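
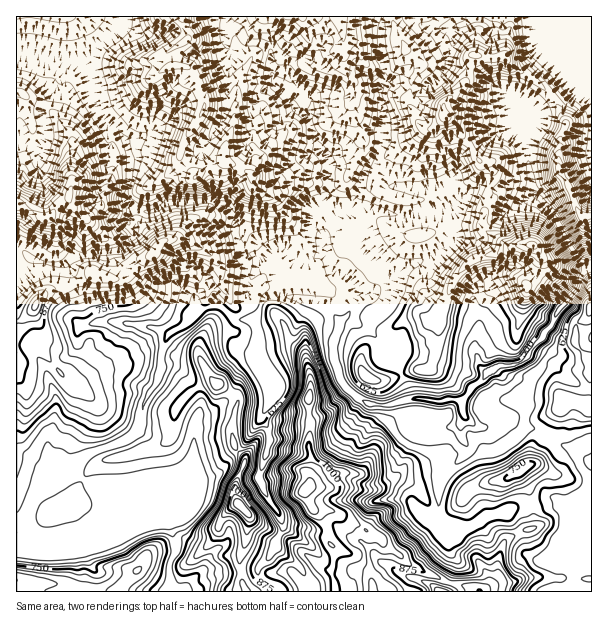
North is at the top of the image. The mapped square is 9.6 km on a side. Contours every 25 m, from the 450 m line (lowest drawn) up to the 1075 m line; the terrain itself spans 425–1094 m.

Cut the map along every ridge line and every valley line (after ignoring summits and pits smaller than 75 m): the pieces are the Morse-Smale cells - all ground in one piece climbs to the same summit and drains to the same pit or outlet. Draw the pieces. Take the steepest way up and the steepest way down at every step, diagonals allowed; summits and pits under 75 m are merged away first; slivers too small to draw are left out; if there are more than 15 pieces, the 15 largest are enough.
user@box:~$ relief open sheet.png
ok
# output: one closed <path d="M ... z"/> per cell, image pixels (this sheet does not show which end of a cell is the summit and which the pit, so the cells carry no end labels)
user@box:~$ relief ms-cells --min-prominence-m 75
<path d="M282 295l-15 1-5 6-8 17-18 0-20-15-19 6-12 15-12 6-9 11-2 9 0 18-5 14-13 21-4 18-4 10-17 12-21 6-12 6-15 13-23 13-16 16-2 6-6 21 1 14 14 11 18 0 14-3 9 1 15-2 22-20 17-18 69-30 15-4 26-30 17-26 7 10 2 15-11 36 11 22 10 14 3 13-7 14-2 7-16 23 5 8 15 6 4 6 310-1 0-73-8-1-30-19-29 10-12 0-6 4-22 5-9 7-11 5-18 1-6-2-8-9 6-10 1-29 6-9 22-21 0-4-6-8-2-6 4-13-2-17-3-2-24 2-10-4-14 0-17-42-26-28-21-10-8 4-5-8-10-8z"/><path d="M210 199l-13 3-27 0-15 9-14 0-7-3-7 11 6 9 0 6-5 9-6 7-48 6-9 8-6 1-20-3-10-4-8-8-5 1 1 281 7-4 8-30 16-16 23-13 15-13 12-6 21-6 17-12 4-10 4-18 13-21 5-14 0-18 2-9 4-6 5-5 12-6 12-15 21-6 18 15 18 0 8-17 5-6 15-1 42 11 17 16 13-16 4-9-3-12-11-11-12-5-8-17-16 10-12-4-12-10-6 0-15 11-9-5-12-1-4-7-6-30-7-8z"/><path d="M225 16l-208 0-1 35 53 9 21 17 1 13 11 24 13 11 11 15 4 15 0 21-4 22 9 12 20 1 15-9 27 0 13-3 15 9 7 8 6 30 4 7 12 1 9 5 9-7 12-4 12 10 12 4 17-11-3-14-10-13 0-11 4-7 9-8 3-7 0-29-15-24-5-19-12-9-7-14-12-12-6-12 0-21-10-8-13-1-11-14-7 0z"/><path d="M515 187l-11 0-6 3-22-3-20 15-7 3-3 5 8 23-2 9-15 12-35 14-30 24-12 2-14 23 10 7 12 4 26 28 17 42 14 0 10 4 26 0 8-9 1-4 10-7 9-10 11-6 13 0 11-5 28-35 7-17 19-22 2-8 8-12-12-12-23-42-22-21z"/><path d="M26 52l-10 1 0 196 5 1 14 10 21 5 9-1 9-8 48-6 6-7 5-9 0-6-6-7 6-14-7-9 4-22 0-21-4-15-11-15-13-11-11-24-1-13-10-10-11-7z"/><path d="M392 16l-10 1-2 18 0 19 5 9 0 12-5 12 0 14 4 12-2 30-16 27-12 31-16 11 6 0 24-6 6-12 10-7 45 1 18-2 9 11 0 5 20-15 9 0 6 3 24-3 18 6-5-31 0-31 7-20 17-12-2-4-19-17-16-10-11-12-18 2-12-3-10 29-20 21 1 11-10 11-9 1-10-8-8-19 4-23 8-9 1-6-10-11-5-2-12-24z"/><path d="M381 16l-155 1 4 11 7 0 11 14 13 1 10 8 0 21 6 12 12 12 7 14 12 9 5 19 15 24 0 29-3 7-9 8-4 7 0 11 9 12 3 0 8-18 22-17 12-31 16-27 2-30-4-12 0-14 5-12 0-12-5-9z"/><path d="M261 418l-17 26-26 30-15 4-69 30-19 19 14-1 21-6 19 1 7 25-7 20 2 26 111-1-4-5-15-6-5-8 16-23 2-7 7-14-3-13-10-14-11-22 11-36-2-15z"/><path d="M591 266l-7 4-7 20-18 19-7 17-20 22-3 8-11 8-21 3-27 22-8 12 0 4 2 11 9 8 6 3 7 0 11-6 13 0 11 6 13 1 21 16 14 2 19 14 4-1z"/><path d="M465 416l-5 16 2 6 6 8 0 4-22 21-7 14 0 24-6 10 8 9 6 2 18-1 11-5 9-7 22-5 6-4 12 0 27-10 32 19 8-1-1-56-3 0-19-14-14-2-21-16-13-1-11-6-13 0-11 6-7 0z"/><path d="M542 16l-66 0-21 12-26 0-9-7-1-5-26 0 1 10 12 24 5 2 10 11-1 6-8 9-4 20 8 22 10 8 9-1 7-7 3-4-1-11 20-21 10-29 12 3 18-2 11 12 22 14 15 16 3-1 17-16 5-7 0-11 4-5 5-2-28-12-14-15z"/><path d="M447 186l-18 2-45-1-10 7-6 12-30 6-6 6-10 19 2 11 8 21 12 5 11 11 4 10 13-3 30-24 35-14 17-15-8-32 10-6 0-4z"/><path d="M168 520l-18 0-21 6-15 2-19 18-38 4-18 0-6-3-8-8-2-10-7 4 0 58 154 1-1-26 7-20z"/><path d="M552 98l-17 13-6 14-1 37 2 9 0 12 5 12 18 18 23 42 11 11 4 0 1-50-8 1-7-7-9-27-9-13-1-12 7-38z"/><path d="M578 73l-6 8-19 18 12 21 0 8-5 9-2 28 10 18 9 27 7 7 3 0 5-2 0-129-10-6z"/>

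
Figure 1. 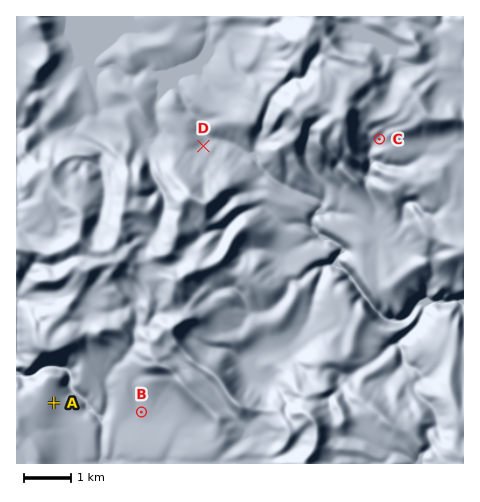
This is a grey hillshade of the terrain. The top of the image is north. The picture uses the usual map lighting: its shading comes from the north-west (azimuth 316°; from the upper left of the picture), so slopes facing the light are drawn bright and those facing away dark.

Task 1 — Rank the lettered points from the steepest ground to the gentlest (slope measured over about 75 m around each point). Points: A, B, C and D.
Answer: C A D B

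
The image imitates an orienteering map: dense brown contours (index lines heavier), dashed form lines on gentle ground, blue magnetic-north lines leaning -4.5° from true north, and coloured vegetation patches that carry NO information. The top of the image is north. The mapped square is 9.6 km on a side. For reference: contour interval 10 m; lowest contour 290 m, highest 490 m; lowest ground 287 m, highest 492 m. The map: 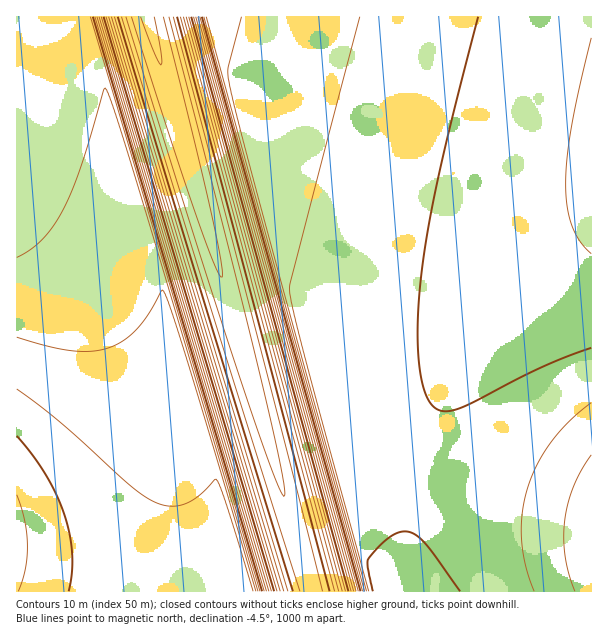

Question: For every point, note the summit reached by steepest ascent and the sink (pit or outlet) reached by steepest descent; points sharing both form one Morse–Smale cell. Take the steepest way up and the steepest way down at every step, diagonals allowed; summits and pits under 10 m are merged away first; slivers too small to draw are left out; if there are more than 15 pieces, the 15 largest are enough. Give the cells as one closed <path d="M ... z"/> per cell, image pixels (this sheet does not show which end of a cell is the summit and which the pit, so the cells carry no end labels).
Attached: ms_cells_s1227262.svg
<path d="M591 16l-443 1 164 575 94-1 0-63 8-46 16-54 21-45 25-41 35-42 34-32 47-35z"/><path d="M147 16l-131 1 0 574 295 1z"/><path d="M591 234l-37 26-43 40-35 42-25 41-21 45-16 54-6 33-4 36 3 41 185-1z"/>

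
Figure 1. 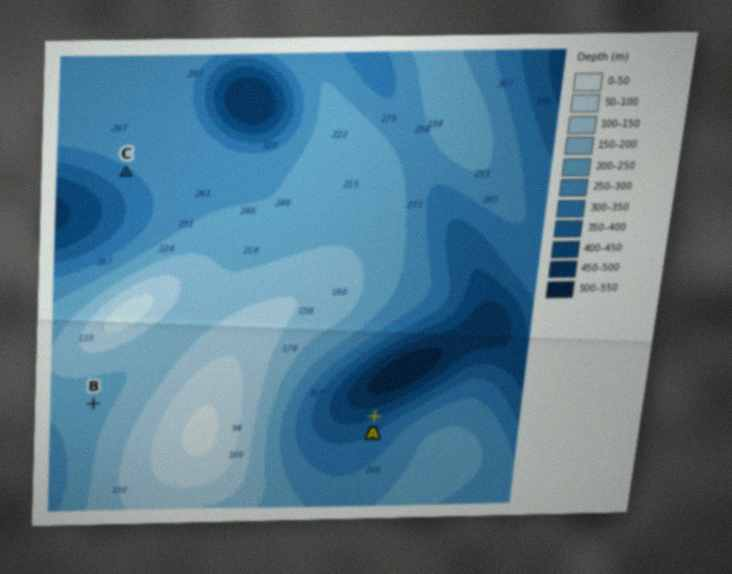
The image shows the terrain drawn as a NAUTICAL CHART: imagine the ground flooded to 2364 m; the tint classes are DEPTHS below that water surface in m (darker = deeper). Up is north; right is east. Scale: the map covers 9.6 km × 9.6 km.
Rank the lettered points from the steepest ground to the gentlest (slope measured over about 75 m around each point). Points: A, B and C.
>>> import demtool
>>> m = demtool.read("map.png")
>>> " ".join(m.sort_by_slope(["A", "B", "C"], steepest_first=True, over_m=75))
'A C B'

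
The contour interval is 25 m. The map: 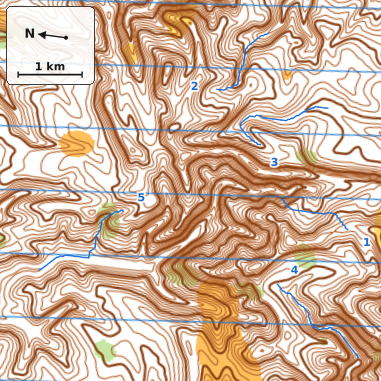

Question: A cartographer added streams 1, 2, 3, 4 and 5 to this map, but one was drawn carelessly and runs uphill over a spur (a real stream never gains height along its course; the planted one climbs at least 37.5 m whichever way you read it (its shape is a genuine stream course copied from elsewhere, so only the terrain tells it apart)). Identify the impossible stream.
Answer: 1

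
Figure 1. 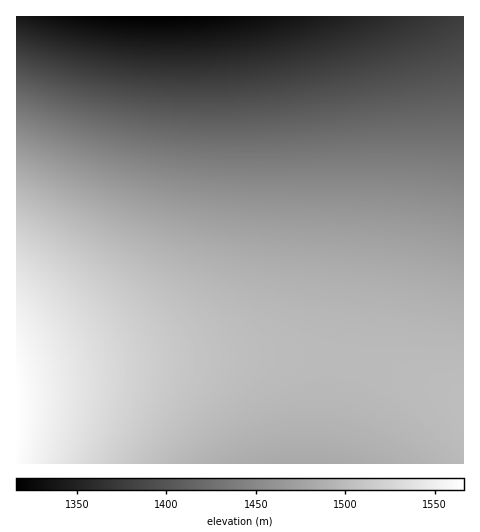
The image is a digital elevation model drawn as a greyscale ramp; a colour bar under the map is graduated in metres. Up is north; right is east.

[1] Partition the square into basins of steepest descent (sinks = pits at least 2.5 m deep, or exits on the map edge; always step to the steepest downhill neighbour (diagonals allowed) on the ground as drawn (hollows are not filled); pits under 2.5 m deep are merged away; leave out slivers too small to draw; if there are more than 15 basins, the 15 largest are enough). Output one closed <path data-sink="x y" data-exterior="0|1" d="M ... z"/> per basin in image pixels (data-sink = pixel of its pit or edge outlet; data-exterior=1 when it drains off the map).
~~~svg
<path data-sink="152 17" data-exterior="1" d="M463 16l-446 0-1 365 54-10 85-11 72-4 58 0 54 4 37 7 47 14 40 18z"/><path data-sink="299 463" data-exterior="1" d="M285 356l-58 0-72 4-85 11-52 9-2 2 0 81 448 0-1-64-40-18-47-14-37-7z"/>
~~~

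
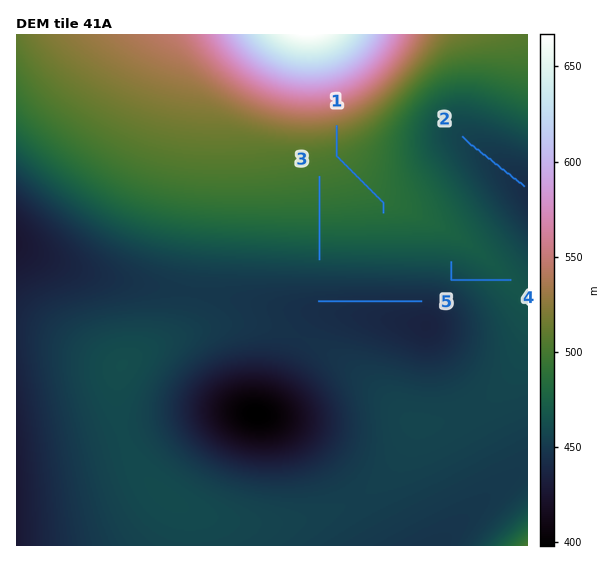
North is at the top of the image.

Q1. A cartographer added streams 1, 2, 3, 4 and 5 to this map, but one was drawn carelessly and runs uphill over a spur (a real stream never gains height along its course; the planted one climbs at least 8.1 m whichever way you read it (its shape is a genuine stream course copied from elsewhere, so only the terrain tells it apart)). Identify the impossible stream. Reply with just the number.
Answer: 4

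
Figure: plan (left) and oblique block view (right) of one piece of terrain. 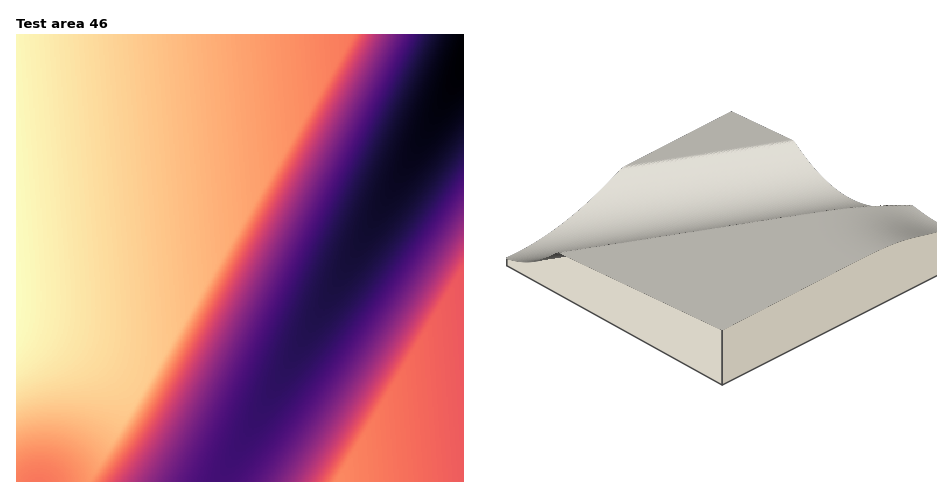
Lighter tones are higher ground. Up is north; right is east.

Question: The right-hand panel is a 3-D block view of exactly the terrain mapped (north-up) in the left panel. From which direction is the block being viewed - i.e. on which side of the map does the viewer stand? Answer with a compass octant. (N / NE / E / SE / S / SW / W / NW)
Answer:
NW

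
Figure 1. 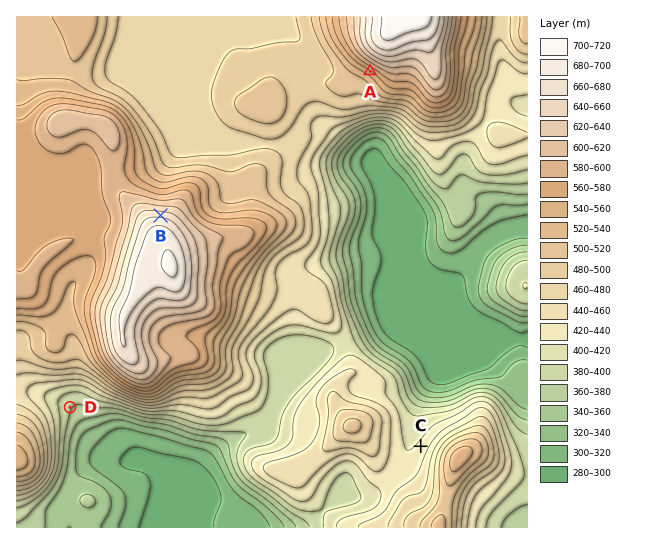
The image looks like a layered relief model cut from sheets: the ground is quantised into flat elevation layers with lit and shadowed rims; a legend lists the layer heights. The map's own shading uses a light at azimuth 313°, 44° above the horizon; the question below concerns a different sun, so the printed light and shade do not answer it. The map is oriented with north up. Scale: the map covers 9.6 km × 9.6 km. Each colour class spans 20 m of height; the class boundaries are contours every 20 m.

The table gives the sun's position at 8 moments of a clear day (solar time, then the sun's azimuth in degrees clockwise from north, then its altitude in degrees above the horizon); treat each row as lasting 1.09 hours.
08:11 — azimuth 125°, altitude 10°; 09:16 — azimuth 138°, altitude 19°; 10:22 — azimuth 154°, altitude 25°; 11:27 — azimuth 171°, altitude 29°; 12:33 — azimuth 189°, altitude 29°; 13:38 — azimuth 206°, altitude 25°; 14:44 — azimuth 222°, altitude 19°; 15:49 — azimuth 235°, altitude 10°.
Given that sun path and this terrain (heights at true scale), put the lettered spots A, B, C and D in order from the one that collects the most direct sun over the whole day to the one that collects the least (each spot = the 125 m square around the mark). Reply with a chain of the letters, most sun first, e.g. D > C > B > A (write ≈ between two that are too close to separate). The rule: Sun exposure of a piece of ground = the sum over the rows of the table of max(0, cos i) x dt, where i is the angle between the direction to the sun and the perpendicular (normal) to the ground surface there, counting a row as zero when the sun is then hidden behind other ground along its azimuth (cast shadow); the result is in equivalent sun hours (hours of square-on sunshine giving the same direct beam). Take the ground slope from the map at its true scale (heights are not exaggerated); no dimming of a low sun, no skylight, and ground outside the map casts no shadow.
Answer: A > D > C > B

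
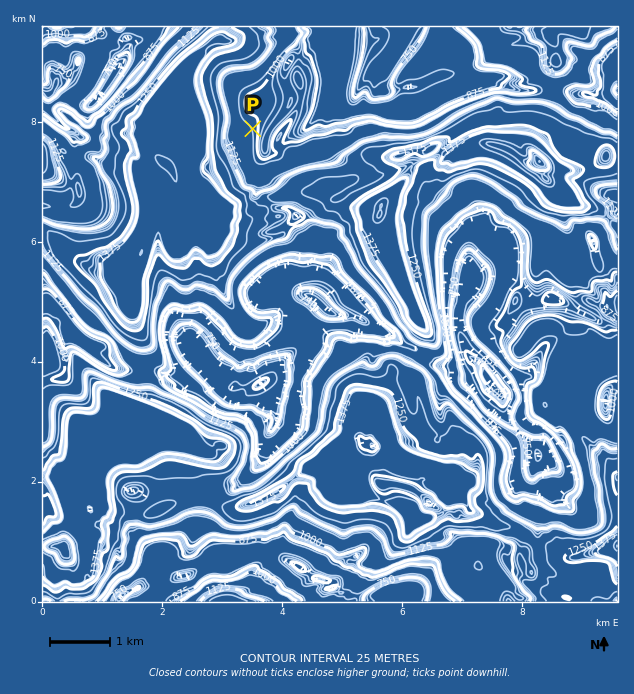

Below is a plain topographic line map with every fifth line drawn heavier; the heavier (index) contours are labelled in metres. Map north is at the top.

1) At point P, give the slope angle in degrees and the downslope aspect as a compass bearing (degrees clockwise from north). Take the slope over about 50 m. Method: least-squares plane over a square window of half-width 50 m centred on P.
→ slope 10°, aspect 73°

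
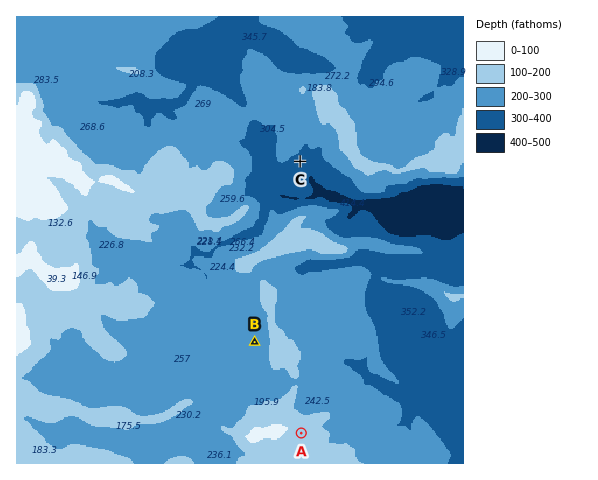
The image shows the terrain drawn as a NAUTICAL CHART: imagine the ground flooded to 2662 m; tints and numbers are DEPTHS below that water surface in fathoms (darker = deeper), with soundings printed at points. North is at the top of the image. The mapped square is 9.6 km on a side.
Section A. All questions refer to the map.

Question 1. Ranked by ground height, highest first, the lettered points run A B C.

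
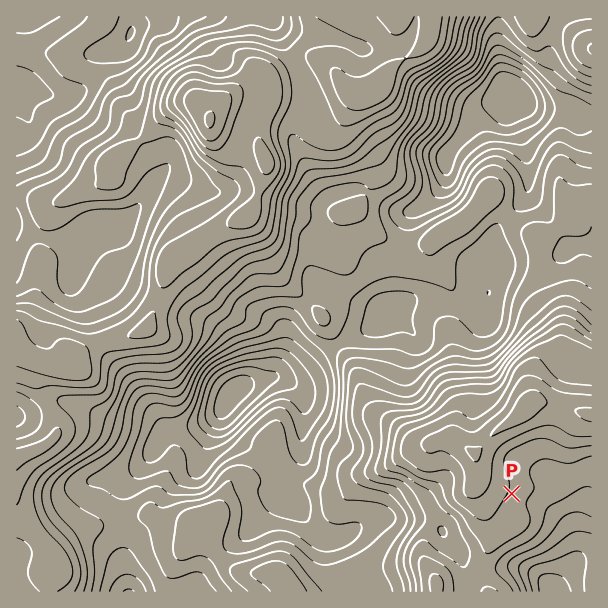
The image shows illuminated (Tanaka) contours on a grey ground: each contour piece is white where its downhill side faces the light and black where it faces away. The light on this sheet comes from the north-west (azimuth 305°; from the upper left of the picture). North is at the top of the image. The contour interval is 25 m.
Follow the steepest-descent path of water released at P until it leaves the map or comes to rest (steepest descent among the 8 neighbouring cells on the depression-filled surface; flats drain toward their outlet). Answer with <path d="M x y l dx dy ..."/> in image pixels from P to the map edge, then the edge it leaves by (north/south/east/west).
<path d="M512 494l6 6 9 0 15 7 31 32 0 24-19 19 0 9"/>
exit: south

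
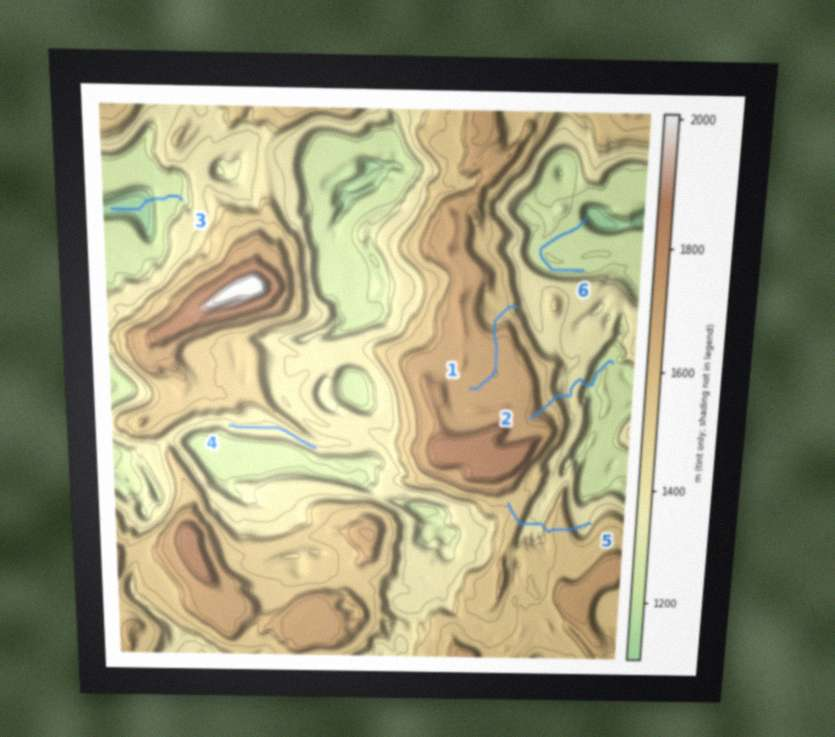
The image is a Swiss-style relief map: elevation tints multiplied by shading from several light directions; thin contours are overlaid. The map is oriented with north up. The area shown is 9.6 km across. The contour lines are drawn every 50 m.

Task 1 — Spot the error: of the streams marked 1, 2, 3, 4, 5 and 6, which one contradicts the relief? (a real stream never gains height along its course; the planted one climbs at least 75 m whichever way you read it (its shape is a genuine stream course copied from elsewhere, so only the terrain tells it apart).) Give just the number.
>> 5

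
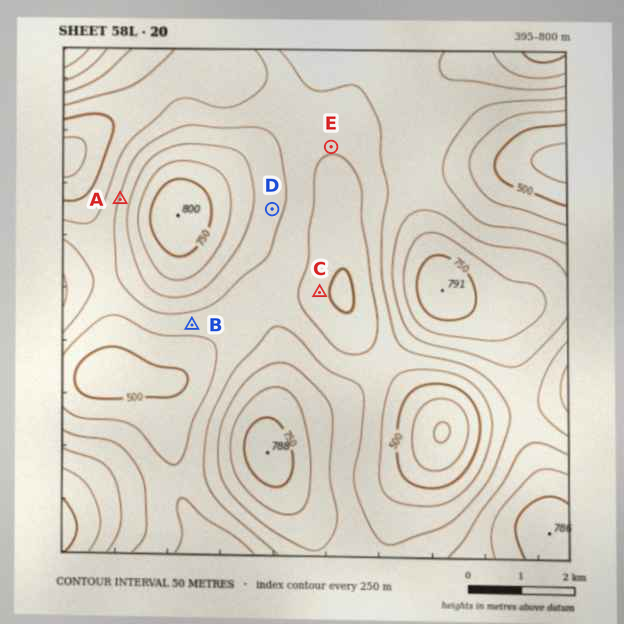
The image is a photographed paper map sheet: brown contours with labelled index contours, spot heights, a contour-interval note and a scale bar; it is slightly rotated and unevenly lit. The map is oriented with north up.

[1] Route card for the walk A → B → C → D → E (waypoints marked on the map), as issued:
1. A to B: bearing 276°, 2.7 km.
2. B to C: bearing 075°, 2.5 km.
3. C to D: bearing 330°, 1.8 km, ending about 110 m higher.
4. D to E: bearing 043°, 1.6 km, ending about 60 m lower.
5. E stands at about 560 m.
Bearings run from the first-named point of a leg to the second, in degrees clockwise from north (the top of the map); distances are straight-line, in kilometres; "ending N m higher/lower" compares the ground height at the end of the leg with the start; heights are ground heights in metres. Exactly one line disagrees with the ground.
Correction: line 1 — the bearing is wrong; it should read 150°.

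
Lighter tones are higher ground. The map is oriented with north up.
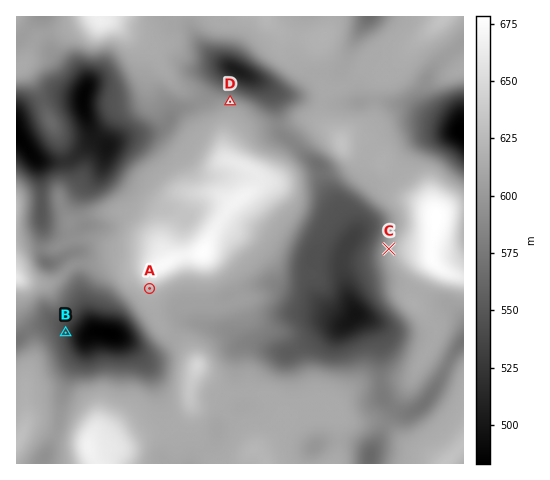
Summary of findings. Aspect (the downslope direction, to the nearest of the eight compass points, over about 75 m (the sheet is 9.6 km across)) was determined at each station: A S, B E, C W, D N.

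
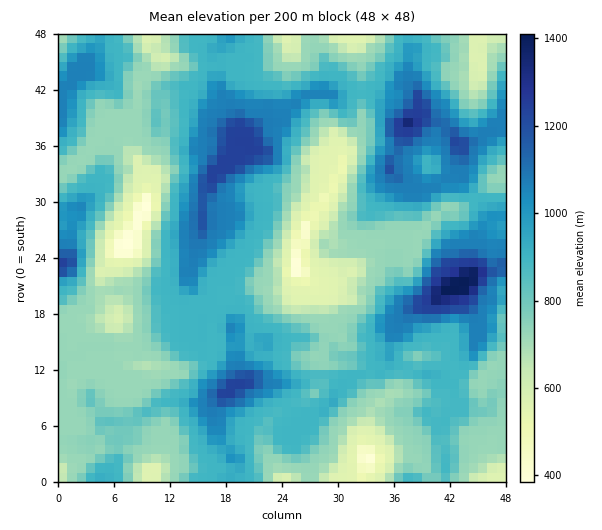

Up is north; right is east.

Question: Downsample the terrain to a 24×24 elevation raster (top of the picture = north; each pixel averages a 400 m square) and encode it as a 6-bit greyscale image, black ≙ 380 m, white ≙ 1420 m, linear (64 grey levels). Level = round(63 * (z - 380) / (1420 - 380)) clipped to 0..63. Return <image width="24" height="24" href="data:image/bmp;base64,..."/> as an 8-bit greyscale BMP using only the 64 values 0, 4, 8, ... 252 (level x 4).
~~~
<image width="24" height="24" href="data:image/bmp;base64,Qk12BgAAAAAAADYEAAAoAAAAGAAAABgAAAABAAgAAAAAAEACAAATCwAAEwsAAAABAAAAAAAAAAAAAAEBAQACAgIAAwMDAAQEBAAFBQUABgYGAAcHBwAICAgACQkJAAoKCgALCwsADAwMAA0NDQAODg4ADw8PABAQEAAREREAEhISABMTEwAUFBQAFRUVABYWFgAXFxcAGBgYABkZGQAaGhoAGxsbABwcHAAdHR0AHh4eAB8fHwAgICAAISEhACIiIgAjIyMAJCQkACUlJQAmJiYAJycnACgoKAApKSkAKioqACsrKwAsLCwALS0tAC4uLgAvLy8AMDAwADExMQAyMjIAMzMzADQ0NAA1NTUANjY2ADc3NwA4ODgAOTk5ADo6OgA7OzsAPDw8AD09PQA+Pj4APz8/AEBAQABBQUEAQkJCAENDQwBEREQARUVFAEZGRgBHR0cASEhIAElJSQBKSkoAS0tLAExMTABNTU0ATk5OAE9PTwBQUFAAUVFRAFJSUgBTU1MAVFRUAFVVVQBWVlYAV1dXAFhYWABZWVkAWlpaAFtbWwBcXFwAXV1dAF5eXgBfX18AYGBgAGFhYQBiYmIAY2NjAGRkZABlZWUAZmZmAGdnZwBoaGgAaWlpAGpqagBra2sAbGxsAG1tbQBubm4Ab29vAHBwcABxcXEAcnJyAHNzcwB0dHQAdXV1AHZ2dgB3d3cAeHh4AHl5eQB6enoAe3t7AHx8fAB9fX0Afn5+AH9/fwCAgIAAgYGBAIKCggCDg4MAhISEAIWFhQCGhoYAh4eHAIiIiACJiYkAioqKAIuLiwCMjIwAjY2NAI6OjgCPj48AkJCQAJGRkQCSkpIAk5OTAJSUlACVlZUAlpaWAJeXlwCYmJgAmZmZAJqamgCbm5sAnJycAJ2dnQCenp4An5+fAKCgoAChoaEAoqKiAKOjowCkpKQApaWlAKampgCnp6cAqKioAKmpqQCqqqoAq6urAKysrACtra0Arq6uAK+vrwCwsLAAsbGxALKysgCzs7MAtLS0ALW1tQC2trYAt7e3ALi4uAC5ubkAurq6ALu7uwC8vLwAvb29AL6+vgC/v78AwMDAAMHBwQDCwsIAw8PDAMTExADFxcUAxsbGAMfHxwDIyMgAycnJAMrKygDLy8sAzMzMAM3NzQDOzs4Az8/PANDQ0ADR0dEA0tLSANPT0wDU1NQA1dXVANbW1gDX19cA2NjYANnZ2QDa2toA29vbANzc3ADd3d0A3t7eAN/f3wDg4OAA4eHhAOLi4gDj4+MA5OTkAOXl5QDm5uYA5+fnAOjo6ADp6ekA6urqAOvr6wDs7OwA7e3tAO7u7gDv7+8A8PDwAPHx8QDy8vIA8/PzAPT09AD19fUA9vb2APf39wD4+PgA+fn5APr6+gD7+/sA/Pz8AP39/QD+/v4A////AEhogGw4OFh4gIR4TERUPCwcNGRgcFxAMFRYZGhUUFh4hJBwXHBgVDAMKExYdGRUUFRYYGRcVFyAnIR0eHx8XDwoPFRceGBUVFRYaGhsZHCUpIx8eHx8cFREUFx0fHhgWFRkWFRYdICcvLygjHxwgHBUUFRkeHxcXFRUVFRUVGCEqMTApIx4eHx4cGh4fHxYWFRUVFBMUGR4hKSUhHBYXGR4hHhseIB8WFRUVFBUbHyAfJiEhHhsWFh4kJB8fISkeFRQQDxYeHyAgJyAeGhYVFh0oKiglJSogGBUSEBYeHyAfIBwUDg4OERYjLDQ3NC0lIRcSFBYfIyQfHxcTCgoLDRQbISw6PjYnMBsMCxEdJSggHxsTBQgLDRIWFh8yNjcuLB4KAQgbJSonIR8VBwoTFBUVFRcoKyspJyAPBQYZJi4qJyAbDAYQFRYVFRUdIygmJyUZCwERJC4qKSEeEQkLFR4fHh0XGCElHiIfEQcOIi0tJyAeFQwJESAmKSklIx8bFRsfFAsOHCs0LiYiGQ4KDSAtKyYnKiIWGRUXExAUHikwNDMtHQ4KChkqKyUnLygfIhgVFRUYHikuNDMqIhcNDxcnMy0rMCooJxsVFRUaHSYrLy0qJxwXHBgoNDQsJSEoKB4aGRUaHiIpKSYmJyYmIR4lKzEnGhQiKScjGxUYHR8lIB8eHCEjHx0iKigcFA0cJCokHhUPFB0gHx8WEhYcFxYeJSIbFAwVGSIiHQ8QGR8iIh8UDBUSDA4XISEbFQwQA=="/>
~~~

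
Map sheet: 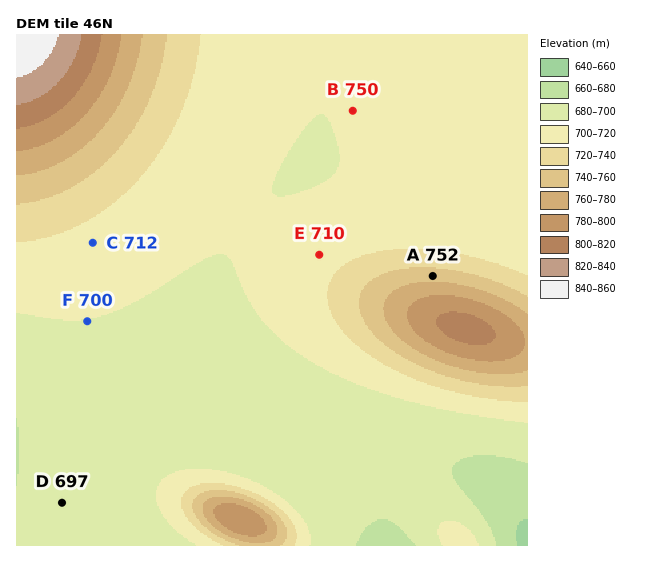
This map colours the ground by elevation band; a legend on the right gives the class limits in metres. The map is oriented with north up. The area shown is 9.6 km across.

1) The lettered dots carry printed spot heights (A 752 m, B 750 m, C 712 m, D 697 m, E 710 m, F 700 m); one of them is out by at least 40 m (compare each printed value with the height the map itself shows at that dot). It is B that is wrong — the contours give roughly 700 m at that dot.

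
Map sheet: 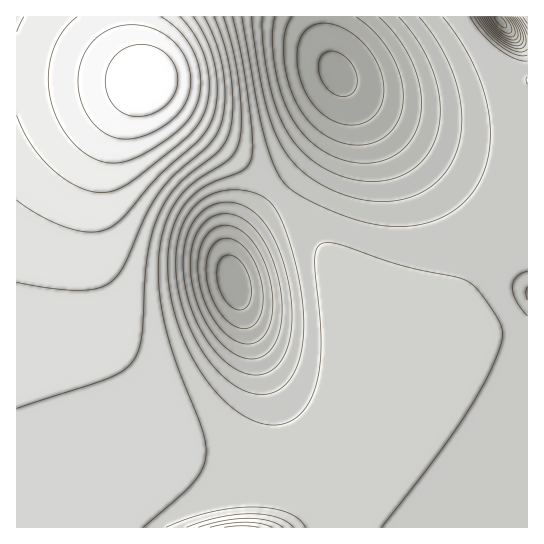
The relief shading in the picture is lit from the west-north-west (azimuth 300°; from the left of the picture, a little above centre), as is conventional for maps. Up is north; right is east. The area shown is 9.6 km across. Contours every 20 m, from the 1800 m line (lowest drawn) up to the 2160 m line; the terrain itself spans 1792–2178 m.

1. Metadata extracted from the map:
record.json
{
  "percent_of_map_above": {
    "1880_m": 97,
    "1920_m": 90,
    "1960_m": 82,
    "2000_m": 57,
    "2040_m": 24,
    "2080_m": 14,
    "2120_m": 7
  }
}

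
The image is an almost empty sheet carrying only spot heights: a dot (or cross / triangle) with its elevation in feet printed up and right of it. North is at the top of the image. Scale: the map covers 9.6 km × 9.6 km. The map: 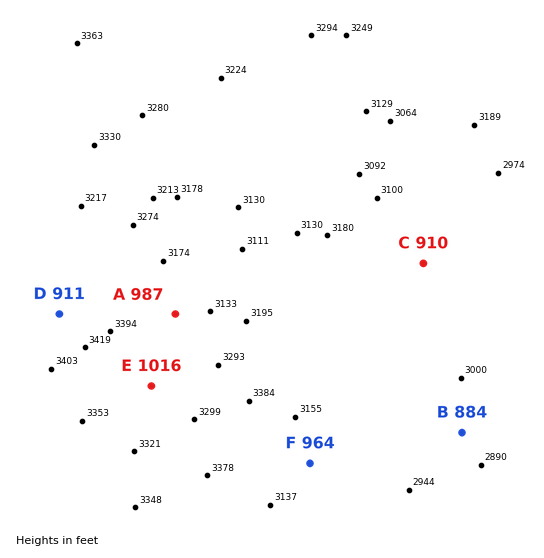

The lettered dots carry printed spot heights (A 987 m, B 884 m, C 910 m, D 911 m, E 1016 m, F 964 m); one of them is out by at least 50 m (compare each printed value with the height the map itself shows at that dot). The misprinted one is D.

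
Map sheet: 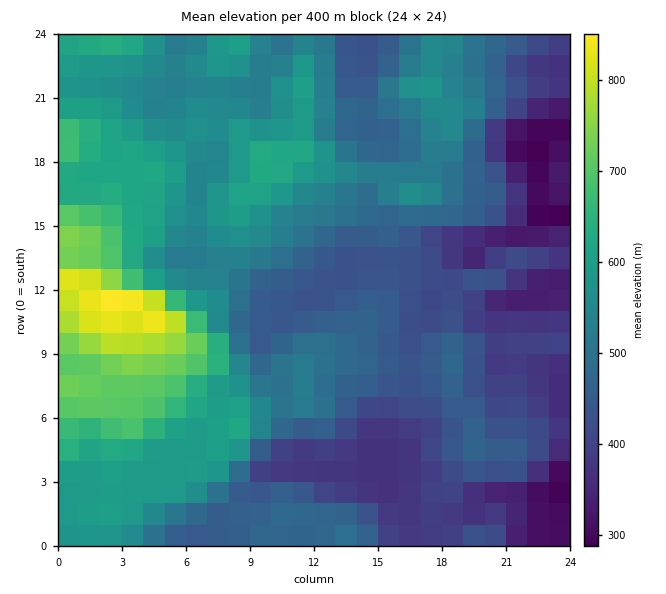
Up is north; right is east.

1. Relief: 280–870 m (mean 510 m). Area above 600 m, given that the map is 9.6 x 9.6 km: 19.5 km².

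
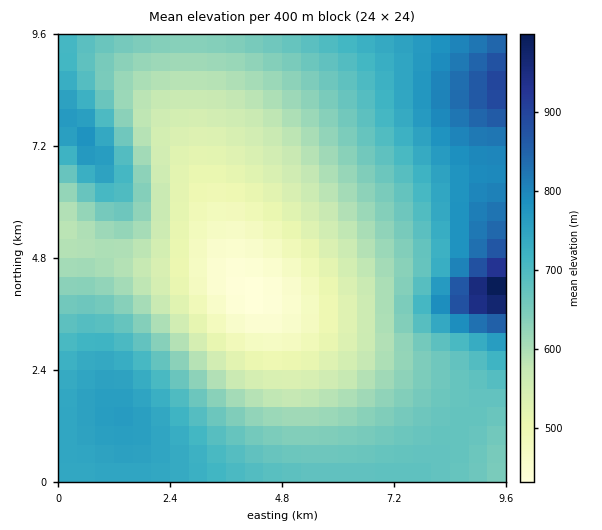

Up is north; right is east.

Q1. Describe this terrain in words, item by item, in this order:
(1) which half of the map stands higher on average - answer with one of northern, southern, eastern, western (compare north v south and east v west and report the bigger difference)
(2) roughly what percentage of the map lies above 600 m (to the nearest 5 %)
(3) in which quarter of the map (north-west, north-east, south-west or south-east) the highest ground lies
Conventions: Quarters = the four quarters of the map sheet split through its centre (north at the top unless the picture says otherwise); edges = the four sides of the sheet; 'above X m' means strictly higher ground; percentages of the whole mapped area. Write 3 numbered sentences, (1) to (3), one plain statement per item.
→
(1) On average the eastern half of the map is the higher ground.
(2) About 65 % of the map lies above 600 m.
(3) Look to the south-east quarter for the highest ground.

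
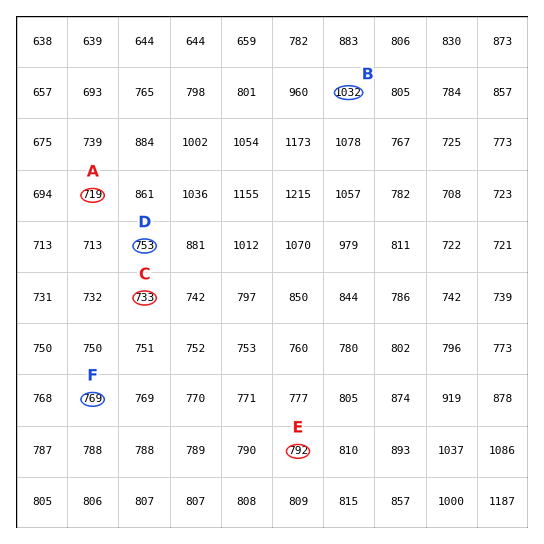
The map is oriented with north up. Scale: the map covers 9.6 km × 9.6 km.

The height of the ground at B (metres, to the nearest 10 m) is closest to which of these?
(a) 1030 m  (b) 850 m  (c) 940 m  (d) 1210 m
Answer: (a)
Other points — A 720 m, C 730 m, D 750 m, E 790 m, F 770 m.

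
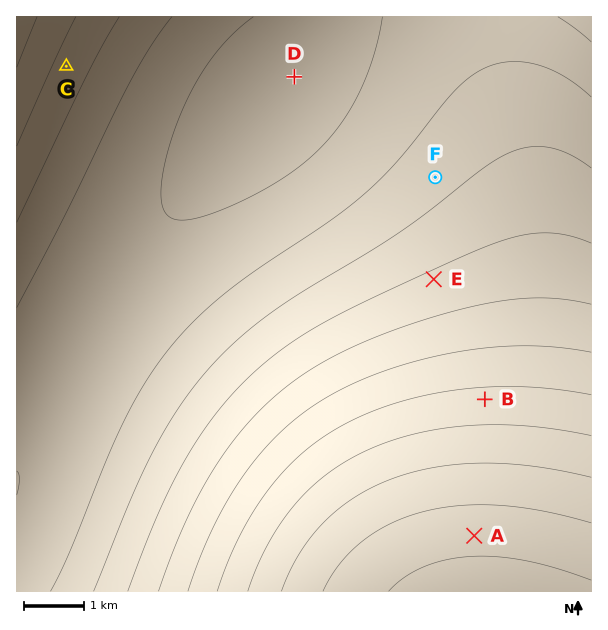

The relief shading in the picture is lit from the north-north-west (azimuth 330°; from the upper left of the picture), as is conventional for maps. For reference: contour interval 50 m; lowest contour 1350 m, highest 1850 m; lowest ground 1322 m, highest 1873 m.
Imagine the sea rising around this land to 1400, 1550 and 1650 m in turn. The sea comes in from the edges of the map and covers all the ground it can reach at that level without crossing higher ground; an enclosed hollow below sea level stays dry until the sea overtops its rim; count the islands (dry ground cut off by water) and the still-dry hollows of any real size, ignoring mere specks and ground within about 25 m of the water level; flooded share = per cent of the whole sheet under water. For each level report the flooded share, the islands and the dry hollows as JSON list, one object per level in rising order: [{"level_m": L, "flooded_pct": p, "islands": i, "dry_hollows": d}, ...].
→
[{"level_m": 1400, "flooded_pct": 36, "islands": 0, "dry_hollows": 0}, {"level_m": 1550, "flooded_pct": 70, "islands": 0, "dry_hollows": 0}, {"level_m": 1650, "flooded_pct": 81, "islands": 0, "dry_hollows": 0}]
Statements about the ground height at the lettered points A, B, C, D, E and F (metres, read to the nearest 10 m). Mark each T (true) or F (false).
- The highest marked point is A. T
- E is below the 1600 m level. T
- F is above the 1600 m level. F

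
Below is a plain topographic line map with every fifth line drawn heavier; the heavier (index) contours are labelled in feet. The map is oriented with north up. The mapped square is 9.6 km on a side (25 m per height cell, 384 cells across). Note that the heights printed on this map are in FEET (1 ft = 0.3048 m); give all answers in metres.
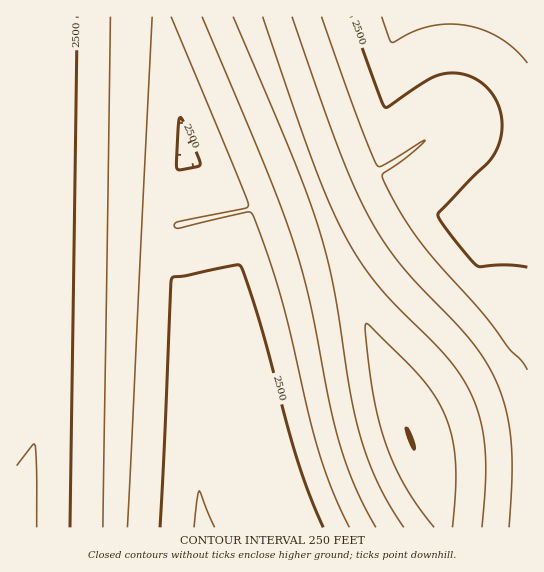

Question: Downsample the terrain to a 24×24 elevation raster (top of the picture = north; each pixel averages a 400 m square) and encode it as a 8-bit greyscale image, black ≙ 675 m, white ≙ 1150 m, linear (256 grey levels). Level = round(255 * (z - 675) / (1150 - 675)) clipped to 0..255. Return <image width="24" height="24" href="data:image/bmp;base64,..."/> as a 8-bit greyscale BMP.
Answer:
<image width="24" height="24" href="data:image/bmp;base64,Qk12BgAAAAAAADYEAAAoAAAAGAAAABgAAAABAAgAAAAAAEACAAATCwAAEwsAAAABAAAAAAAAAAAAAAEBAQACAgIAAwMDAAQEBAAFBQUABgYGAAcHBwAICAgACQkJAAoKCgALCwsADAwMAA0NDQAODg4ADw8PABAQEAAREREAEhISABMTEwAUFBQAFRUVABYWFgAXFxcAGBgYABkZGQAaGhoAGxsbABwcHAAdHR0AHh4eAB8fHwAgICAAISEhACIiIgAjIyMAJCQkACUlJQAmJiYAJycnACgoKAApKSkAKioqACsrKwAsLCwALS0tAC4uLgAvLy8AMDAwADExMQAyMjIAMzMzADQ0NAA1NTUANjY2ADc3NwA4ODgAOTk5ADo6OgA7OzsAPDw8AD09PQA+Pj4APz8/AEBAQABBQUEAQkJCAENDQwBEREQARUVFAEZGRgBHR0cASEhIAElJSQBKSkoAS0tLAExMTABNTU0ATk5OAE9PTwBQUFAAUVFRAFJSUgBTU1MAVFRUAFVVVQBWVlYAV1dXAFhYWABZWVkAWlpaAFtbWwBcXFwAXV1dAF5eXgBfX18AYGBgAGFhYQBiYmIAY2NjAGRkZABlZWUAZmZmAGdnZwBoaGgAaWlpAGpqagBra2sAbGxsAG1tbQBubm4Ab29vAHBwcABxcXEAcnJyAHNzcwB0dHQAdXV1AHZ2dgB3d3cAeHh4AHl5eQB6enoAe3t7AHx8fAB9fX0Afn5+AH9/fwCAgIAAgYGBAIKCggCDg4MAhISEAIWFhQCGhoYAh4eHAIiIiACJiYkAioqKAIuLiwCMjIwAjY2NAI6OjgCPj48AkJCQAJGRkQCSkpIAk5OTAJSUlACVlZUAlpaWAJeXlwCYmJgAmZmZAJqamgCbm5sAnJycAJ2dnQCenp4An5+fAKCgoAChoaEAoqKiAKOjowCkpKQApaWlAKampgCnp6cAqKioAKmpqQCqqqoAq6urAKysrACtra0Arq6uAK+vrwCwsLAAsbGxALKysgCzs7MAtLS0ALW1tQC2trYAt7e3ALi4uAC5ubkAurq6ALu7uwC8vLwAvb29AL6+vgC/v78AwMDAAMHBwQDCwsIAw8PDAMTExADFxcUAxsbGAMfHxwDIyMgAycnJAMrKygDLy8sAzMzMAM3NzQDOzs4Az8/PANDQ0ADR0dEA0tLSANPT0wDU1NQA1dXVANbW1gDX19cA2NjYANnZ2QDa2toA29vbANzc3ADd3d0A3t7eAN/f3wDg4OAA4eHhAOLi4gDj4+MA5OTkAOXl5QDm5uYA5+fnAOjo6ADp6ekA6urqAOvr6wDs7OwA7e3tAO7u7gDv7+8A8PDwAPHx8QDy8vIA8/PzAPT09AD19fUA9vb2APf39wD4+PgA+fn5APr6+gD7+/sA/Pz8AP39/QD+/v4A////AAQTLkhgUTYcBwcKDhQdOVt9nr3Z0rWWdQUTLUhgUjgdCAgLEBYmSGyPsdLo1biYdgUTLUdgVDkfCQkMEhkyVnqfw+Xu1bmaeAYSLUdgVTogCgkNEh09Yoit0vPs1LiZdwYSLEdgVjshCwkNEiVIbZO53/fmz7SWdAcSLEZgVz0iCwkMEy5RdpzD6fDdx62QbwcRK0ZgWT4jDAgMFzZafqTK6+PQu6KFZggRK0VfWj8kDAgLHj9hharQ49TBq5N3XQgRK0VfW0AlDAcMJ0doi7DT08KumYFmVQkRKkVfXEEmDQcSME9wkbTOwa6ahW1VTAkQKkReXkInFhIcOVd3mLnCrpqFb1hFQgoQKkReX0MtJyMnQmB/nruxnIZwWkI4NwoQKUNeYEU7ODQ0TGmHprahinNcRC8tLQsQKUNdYUpNSkZDVnOQraqReWFJMCIiIgsQKENdYk1TVVVTYX2ar52DaVA4KB4aGQwQKEJdY0pER0tTa4ikqpB1W0Q4LyUcFAwQKEJcZEo1NkFbd5KsoIRpVUtCOC4kGA0QJ0JcZkswMEpmgp6tlXldUlVNQzktHg0QJ0FcZk0yOlZyjamni25RQ01UT0MzIQ4QJ0FbZ042RmJ9mbCdgGNGND1IT0MyIA8QJkFbaFA8UW2Jpa6Tdlk8Jy84PTcqGg8RJkBaaVFEXXmVr6aJbE4xGiAoKycdEBARJkBaalJNaYWhs5x/YUQnDhEXGRYPBBARJT9aa1RZdZGtr5J1VzocBgUHCAYCAA=="/>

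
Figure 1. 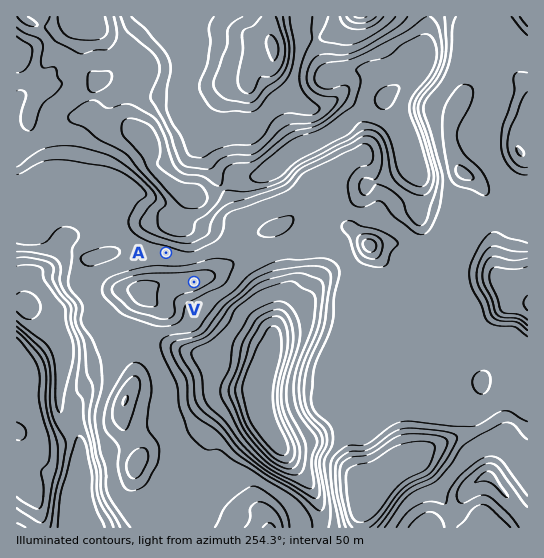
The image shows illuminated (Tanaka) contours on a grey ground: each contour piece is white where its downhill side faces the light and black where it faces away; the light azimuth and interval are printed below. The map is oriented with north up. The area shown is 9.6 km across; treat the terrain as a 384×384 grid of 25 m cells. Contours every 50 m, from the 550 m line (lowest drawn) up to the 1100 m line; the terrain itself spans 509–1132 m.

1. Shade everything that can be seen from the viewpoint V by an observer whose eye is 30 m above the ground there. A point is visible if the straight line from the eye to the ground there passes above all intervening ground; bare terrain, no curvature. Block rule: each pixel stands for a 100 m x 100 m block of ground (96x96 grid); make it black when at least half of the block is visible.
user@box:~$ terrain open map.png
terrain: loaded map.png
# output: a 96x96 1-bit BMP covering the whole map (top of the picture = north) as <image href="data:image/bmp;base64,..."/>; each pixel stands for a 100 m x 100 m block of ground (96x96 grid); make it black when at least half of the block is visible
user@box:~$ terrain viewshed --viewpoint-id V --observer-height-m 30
<image width="96" height="96" href="data:image/bmp;base64,Qk2+BAAAAAAAAD4AAAAoAAAAYAAAAGAAAAABAAEAAAAAAIAEAAATCwAAEwsAAAIAAAAAAAAA////AAAAAAAAAAB////EfgAAAAAAAAD//5/P/gAAAAAAAAD//5///wAAAAAAAAB//////wAAAAAAAAB//////4AAAAAYAAB//////4AAAAA4AAB//////wAAAAB8AAA//////wAAAAD8AAA//////4AAAAD+AAA///////gAAAD+AAAf//////wAAAD+AAIf//////8AAAD/AA/////////gAAD/AA/////////wAAB/AAf////////4AAA/AAf////////8AAB/AAf/////////AAD+AAf/////////4AH8AAf//////////wP4AAf/////P////4PwAAf//////////+QAAAf///////////gAAAf///////////wAAA////////////wAAA///4//////4P0AAB///w//////4H8AAH///gf/////4H8AAD///gf/////4H8AAB///wf/////8H8AAA///wf/////8H8AAAf/B4f/////+H8AAAP+B8P///////8AAAD8A8H///////8AAAAwAeD///////8AAAAAAMD///////8AAAAAAAB///////4AAAAAAAA///////wAAAAB4AA///////gAAAAD8AA//////gAAAAAH8AA//////AAAAAAf+AA//////AAAAAA//AA//////AAAAAD//AA/////+AAAAAD//wA/////+AAAAAH//4A/////8AAAAAH//4Af////8AAAAAD//8B/////4AAAAAA//v//////4AAAAAAwP///////4AAAAA/8P/////Af4AAAP5///////+AB8AD8f////////+AAAAD//////////+AAAAD////wH////8AAAAD/z//AH////8AAAAD///+A/////4AAAAD////j///v/gAAAAD///////8D/AAAAAD/////z/8B/AAAAAD/////wD/A/AAAAAD/////+A/4eAAAAAD//////gH+OAAA+AD//////gA/+AAA/wD///+f/wAf+AAA/wD///4f/wAP+AAB/gA///g//4AP+AAB/AAP/8B//8AP/gAB8AAD8AB//+AAf+AD4AAAAAD///gAH+AD4AAAAAH///4AD8ADwAAAAAP///8AAcADwAAAAAP////AAIAHwAAAAAf////gAAAHwAAAAA/////4AAAHwAAAAB//////gAAHwAAAAD//////wAAPwAAwAP//////8AAPwAA4Af///////AAP4AA4B////////wAP4AAf///////+DwAP4AAf///////4AAAP8AAf/n4////4AAAP8AD//D4f///wABAH8AD//B4H///wABgD8AD//g8HwPfwABwD8AD//+cHwHfwAB8B+AD5//cHwGfgAA+B+AD4//8PwGfAAA/h8AD4cP//wGeAAA/x8AD8AD//4GeADw//8AD8AB//4H8A////8AAOAB//4H4B////+AAEAB//8OAA////+AQEAB//+AAAf///+AAOAD//8AAAf///9/AeAD//8AAAP////+A="/>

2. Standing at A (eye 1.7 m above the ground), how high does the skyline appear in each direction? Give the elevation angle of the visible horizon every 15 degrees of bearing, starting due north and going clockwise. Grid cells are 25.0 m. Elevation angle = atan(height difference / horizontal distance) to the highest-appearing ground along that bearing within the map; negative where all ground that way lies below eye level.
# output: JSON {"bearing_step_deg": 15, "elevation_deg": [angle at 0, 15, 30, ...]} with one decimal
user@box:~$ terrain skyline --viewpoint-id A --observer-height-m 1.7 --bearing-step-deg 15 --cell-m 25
{"bearing_step_deg": 15, "elevation_deg": [0.0, 1.3, 2.4, -0.1, 0.2, 1.3, 1.9, 3.8, 7.0, 9.8, 11.7, 12.9, 13.3, 13.0, 12.1, 9.7, 4.0, 0.4, -0.2, 0.2, 0.3, 0.4, 0.1, -1.7]}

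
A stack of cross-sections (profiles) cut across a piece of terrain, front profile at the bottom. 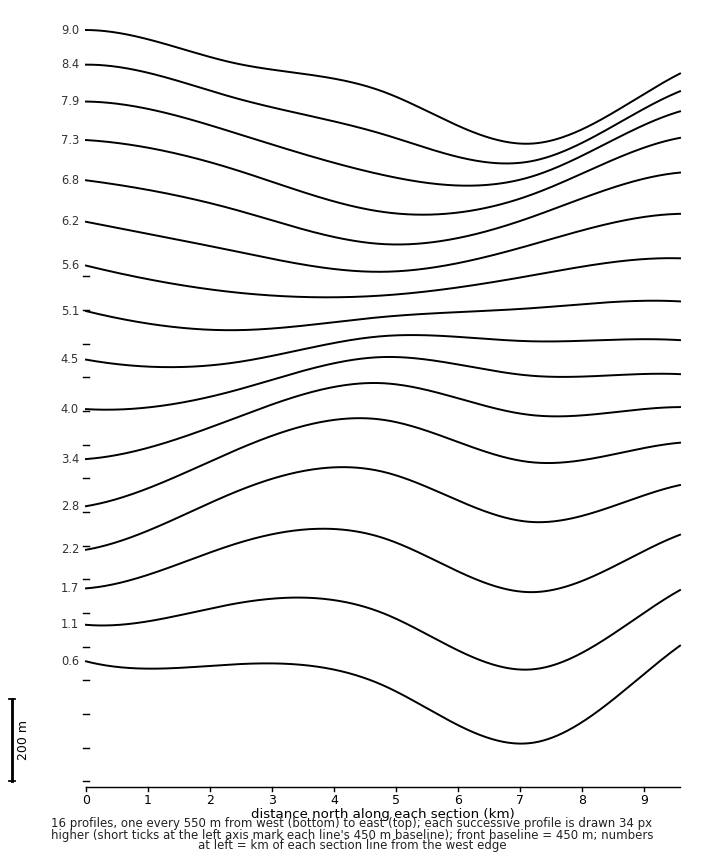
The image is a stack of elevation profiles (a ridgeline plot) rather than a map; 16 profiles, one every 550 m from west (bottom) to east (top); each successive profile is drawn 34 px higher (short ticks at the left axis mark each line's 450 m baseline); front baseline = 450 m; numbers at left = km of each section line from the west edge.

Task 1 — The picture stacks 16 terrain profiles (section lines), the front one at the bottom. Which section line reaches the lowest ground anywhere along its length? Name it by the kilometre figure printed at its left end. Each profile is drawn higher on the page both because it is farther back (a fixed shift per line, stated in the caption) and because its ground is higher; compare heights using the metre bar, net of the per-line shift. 0.6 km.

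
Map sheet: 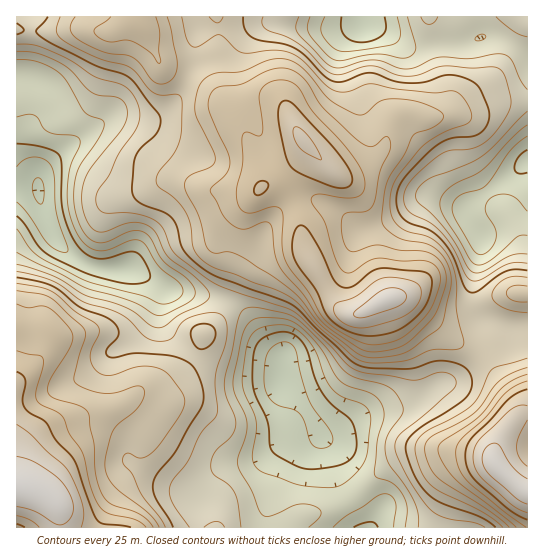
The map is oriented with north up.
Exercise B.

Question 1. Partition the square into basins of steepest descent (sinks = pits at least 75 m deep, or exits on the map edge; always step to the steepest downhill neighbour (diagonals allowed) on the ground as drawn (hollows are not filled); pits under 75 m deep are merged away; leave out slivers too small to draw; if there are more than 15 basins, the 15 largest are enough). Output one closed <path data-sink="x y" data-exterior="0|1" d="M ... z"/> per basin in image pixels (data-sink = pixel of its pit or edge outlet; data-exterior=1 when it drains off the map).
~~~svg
<path data-sink="39 190" data-exterior="0" d="M217 16l-201 1 1 466 3-6 5-26 7-10 10-9 24-11 55-16 18-13 23-5 16-11 15-15 6-10 4-16 17-18 8-16 9-28 11-18-3-41 7-15 9-12 0-9-20-57-16-22-4-9-4-28 2-36z"/><path data-sink="281 378" data-exterior="0" d="M281 181l-8 0-11 6-15 23-2 24 3 8 0 13-11 18-9 28-8 16-17 18-4 16-6 10-15 15-13 9-23 6-19 13-9 4-65 20-14 9-7 9-12 40 19 3 18 10 6 8 2 21 392 0 4-22 10-17 12-13 17-11-3-4 2-12 24-36 0-8-8-14-30-36-32-18-32-29-14-9-16 0-26 14-12 0-6-2-10-10-28-47-8-44-8-19z"/><path data-sink="362 18" data-exterior="0" d="M527 16l-309 0-1 46 4 28 4 9 16 22 18 46 2 19 17-7 11-8 14-14 4-12 24 26 7 4 7 0 16-7 20-15 6-12 4-19 10-7 12-2 10 4 14 0 14-4 20-1 30-11 26 0z"/><path data-sink="527 161" data-exterior="1" d="M527 101l-26 0-30 11-20 1-14 4-14 0-10-4-12 2-10 7-4 19-6 12-20 15-16 7-7 0-7-4-24-26-4 12-14 14-16 10 8 0 8 10 8 19 8 44 28 47 10 10 6 2 12 0 26-14 15-3 17 1 28 11 14 0 46-15 21 0z"/>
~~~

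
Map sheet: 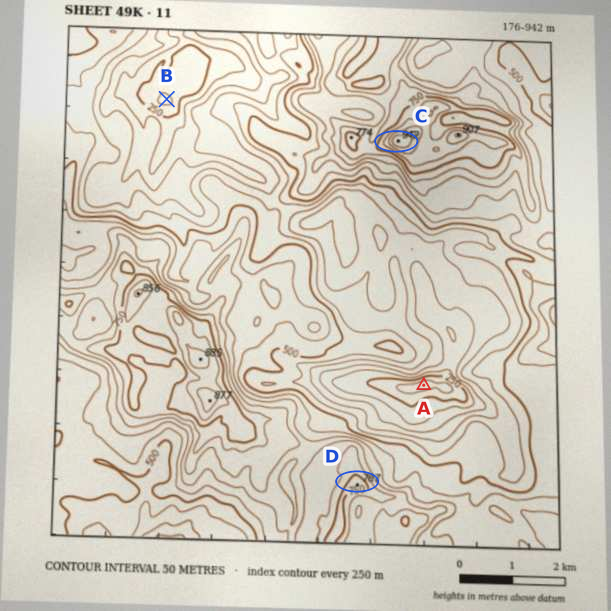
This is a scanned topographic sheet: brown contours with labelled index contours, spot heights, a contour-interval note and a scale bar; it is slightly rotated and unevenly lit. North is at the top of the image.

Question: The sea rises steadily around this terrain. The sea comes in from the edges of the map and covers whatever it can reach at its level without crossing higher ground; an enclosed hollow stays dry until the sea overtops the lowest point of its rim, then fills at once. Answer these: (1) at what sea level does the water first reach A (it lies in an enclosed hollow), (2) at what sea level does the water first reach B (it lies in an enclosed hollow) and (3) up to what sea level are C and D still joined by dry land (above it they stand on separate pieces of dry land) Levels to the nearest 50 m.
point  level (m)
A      450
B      300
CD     500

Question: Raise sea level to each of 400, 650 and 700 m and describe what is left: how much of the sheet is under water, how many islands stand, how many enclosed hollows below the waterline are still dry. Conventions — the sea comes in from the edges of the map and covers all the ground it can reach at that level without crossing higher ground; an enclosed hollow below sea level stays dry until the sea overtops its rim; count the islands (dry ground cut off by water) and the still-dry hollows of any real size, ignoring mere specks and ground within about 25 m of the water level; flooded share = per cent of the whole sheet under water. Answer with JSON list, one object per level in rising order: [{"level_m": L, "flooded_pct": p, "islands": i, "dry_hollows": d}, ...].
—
[{"level_m": 400, "flooded_pct": 10, "islands": 0, "dry_hollows": 1}, {"level_m": 650, "flooded_pct": 79, "islands": 0, "dry_hollows": 1}, {"level_m": 700, "flooded_pct": 86, "islands": 2, "dry_hollows": 0}]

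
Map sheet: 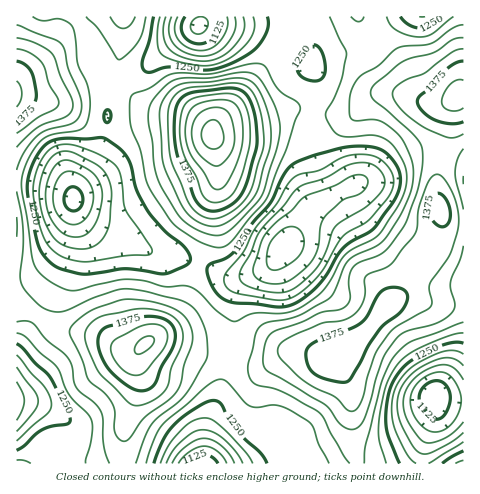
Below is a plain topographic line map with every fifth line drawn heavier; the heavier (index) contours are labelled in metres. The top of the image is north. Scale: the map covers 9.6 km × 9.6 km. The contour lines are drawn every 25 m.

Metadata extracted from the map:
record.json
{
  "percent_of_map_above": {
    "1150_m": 96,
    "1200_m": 87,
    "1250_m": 73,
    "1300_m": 40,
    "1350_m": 18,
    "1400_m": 4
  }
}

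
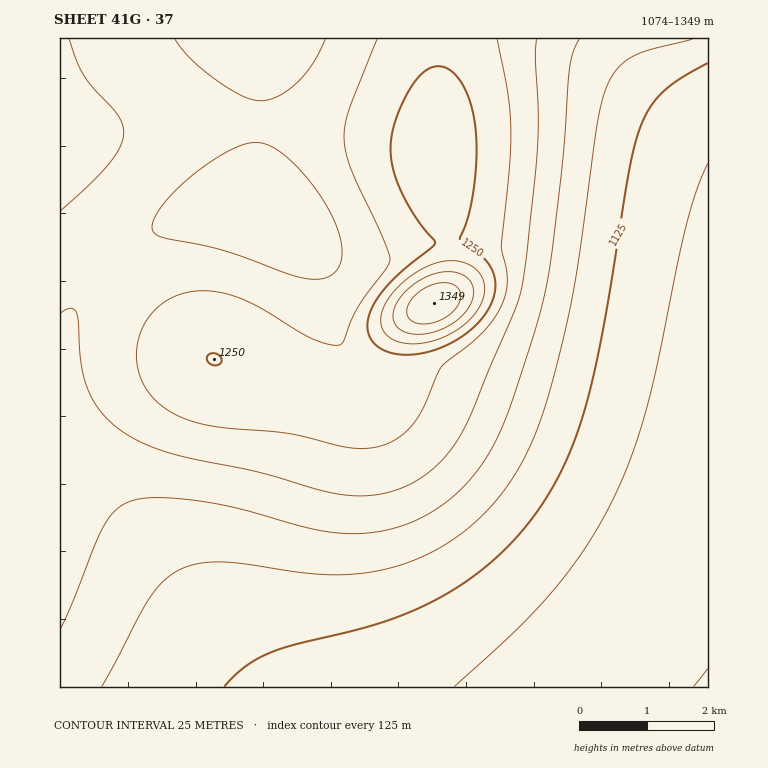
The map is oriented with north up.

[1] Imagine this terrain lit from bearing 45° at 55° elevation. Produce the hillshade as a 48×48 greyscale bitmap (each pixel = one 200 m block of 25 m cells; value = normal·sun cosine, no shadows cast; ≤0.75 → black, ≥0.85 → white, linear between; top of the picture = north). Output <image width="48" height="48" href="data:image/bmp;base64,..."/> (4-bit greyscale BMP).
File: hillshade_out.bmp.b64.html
<image width="48" height="48" href="data:image/bmp;base64,Qk32BAAAAAAAAHYAAAAoAAAAMAAAADAAAAABAAQAAAAAAIAEAAATCwAAEwsAABAAAAAAAAAAAAAAABEREQAiIiIAMzMzAERERABVVVUAZmZmAHd3dwCIiIgAmZmZAKqqqgC7u7sAzMzMAN3d3QDu7u4A////ALu7u7u7uqqqqqqqqqqqqqqqqqqqqqqqqru7u7u7qqqqqqqqqqqqqqqqqqqqqqqqqru7u7u7qqqqqqqqqqqqqqqqqqqqqqqqqru7u7u6qqqqqqqaqqqqqqqqqqqqqqqqq7u7u7u6qqqqmZmZmZqqqqqqqqqqu7u7u7u7u7uqqqqZmZmZmZmaqqqqqqq7u7u7u7u7u7uqqqmZmZmZmZmZqqqqqqu7u7u7u7u7u7qqqpmZmIiIiZmZqqqqqqu7u7u7u7u7u6qqqZmYiIiIiJmZmqqqqru7u7u7u8u7u6qqmZmIiIiIiImZmqqqq7u7u7u7u8y7uqqZmYiIiIiIiIiZmqqqq7u7u7u7u8y7uqmZmIiId3d4iIiZmqqqu7u7u7u7u8y7qpmYiIh3d3d3iIiZmqqru7u7u7u7u8y7qpmIiId3d3d3iImZqqq7u7u7u7u7u8y6qZiIh3d3d3d4iImZqqu7u7u7u7u7u8u6mYiHd3d3d3eIiJmaqru7u7u7u7u7u8upmId3d3d3d4iIiZmqq7u7u7u7u7u7u7upiHd3d3d3iIiImZqqu7u8zMy7u7u7u7qZh3d3d3eIiImZmaqru7zMzMzMu7u7u6qYh3d3d4iImZmZqqq7u8zMzMzMy7u7u6qYh3d3eIiZmaqqqqu7vMzMzMzMy7u7u6mYd3d3iJmqqqqqu7u7vMzMzMzMzLu7u6mYh3eIiZqru7u7u7u7u8zMzMzMzLu7u6mYiIiJmqu7zMu7qYiJq7zMzMzMzMu7u6mYiIiZq7zMzMy6dTNFeavMzMzMzMu7u6mZmZmqu8zd3cy4UgABNpvMzd3MzMu7u6qZmZqrvN3d3dy4QQABNYrM3d3MzMu7u6qpmqq7zd3u3dy4UyJFeKvN3d3czMy7u6qqqqu8zd7u3dy5dVaKzu7u3d3czMy7u6qqqrvM3d7u3cy6h3i+////7d3dzMy7u6qqq7vM3d7t3MuqmIrP////7d3dzMy7u6qqq7vM3d3dzLqpiIm+////7t3dzMy7u6qqq7vMzd3cy6qYd3ib3//+7u3dzMy7u6qqq7u8zMzMuqmHdmeJrN3e7u3d3My7u6qqqru7vMu7qph3ZmeJq83e7u3d3My7u6qqqqu7u7uqmYd2ZmeJq83e7u3d3My7u6qqqqqquqqpmId2ZneJq83d7u3d3My7u6qqqqqqqqqZmId3d3iau83d7u3d3My7u7u6qqqqqqqZiId3d4iavM3e7u3d3My7u7u7u7uqqqqZmIiHiImavM3e7u3d3My7u7u7u7u7uqqpmZiIiJmqvM3e7u7dzMu7u7u7u7u7u7qqqZmYmZmrvN3e7u3dzMu7u7u7zMzLu7u6qqmZmZqrvN3u7u3dzLu7qrvMzMzMzMu7uqqZmZqrvN3u7u3cy7uqqrzMzMzMzMy7uqqZmZqrzN3u7u3cy7qqqrzMzMzMzMy7uqqZmZqrzN3u7t3Mu6qZmbzMzMzMzMy7uqqZmZqrzN3u3dzLupmZiczMzMzMzMy7uqqZmZqrzN3d3cy7qpiIiA=="/>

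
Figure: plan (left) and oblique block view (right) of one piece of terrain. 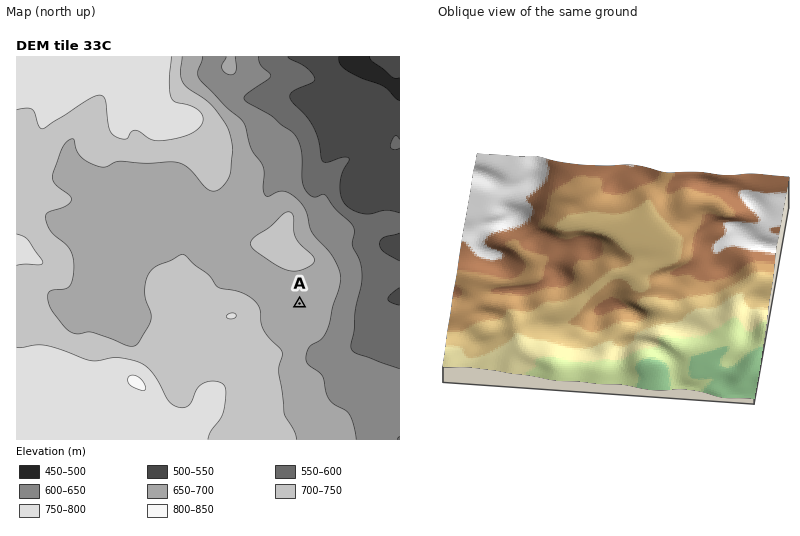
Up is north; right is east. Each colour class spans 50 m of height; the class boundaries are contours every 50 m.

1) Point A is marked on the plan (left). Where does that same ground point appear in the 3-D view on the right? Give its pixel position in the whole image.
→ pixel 563 317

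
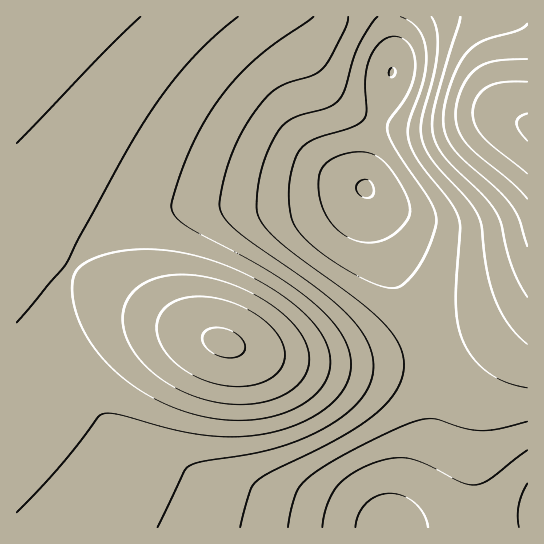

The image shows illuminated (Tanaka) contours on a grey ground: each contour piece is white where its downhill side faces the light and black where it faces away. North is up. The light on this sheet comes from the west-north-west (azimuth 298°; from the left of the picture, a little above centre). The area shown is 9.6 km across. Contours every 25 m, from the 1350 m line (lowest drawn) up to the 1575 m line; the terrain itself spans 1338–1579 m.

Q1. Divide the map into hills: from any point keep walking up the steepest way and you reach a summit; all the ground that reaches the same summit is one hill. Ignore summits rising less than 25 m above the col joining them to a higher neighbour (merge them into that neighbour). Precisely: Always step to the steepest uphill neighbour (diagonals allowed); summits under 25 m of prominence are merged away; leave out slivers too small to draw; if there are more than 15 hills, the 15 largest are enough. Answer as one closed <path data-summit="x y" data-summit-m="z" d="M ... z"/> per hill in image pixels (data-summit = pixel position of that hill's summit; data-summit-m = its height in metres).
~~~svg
<path data-summit="17 17" data-summit-m="1545" d="M389 16l-373 1 1 511 362-1-88-16-53-15-55-21-45-26-29-22-18-18-22-30-13-33-1-37 6-24 18-28 20-20 38-20 28-8 26-4 83 0 29-2 26-6 22-8 14-1 2-34 26-87 0-22z"/><path data-summit="225 343" data-summit-m="1579" d="M365 188l-14 1-28 10-30 5-82 0-40 4-41 12-31 17-20 20-8 10-10 18-6 24 0 30 2 12 7 18 15 25 30 33 20 16 36 22 30 15 43 16 53 15 88 17 11 0 26-50 17-47 4-21 0-29-2-18-10-30-40-76-9-31-3-21z"/><path data-summit="527 127" data-summit-m="1578" d="M527 16l-138 1 4 28 0 22-26 87-2 35 8 16 3 21 9 31 40 76 10 30 2 18 0 29-4 21-17 47-25 50 137-1z"/>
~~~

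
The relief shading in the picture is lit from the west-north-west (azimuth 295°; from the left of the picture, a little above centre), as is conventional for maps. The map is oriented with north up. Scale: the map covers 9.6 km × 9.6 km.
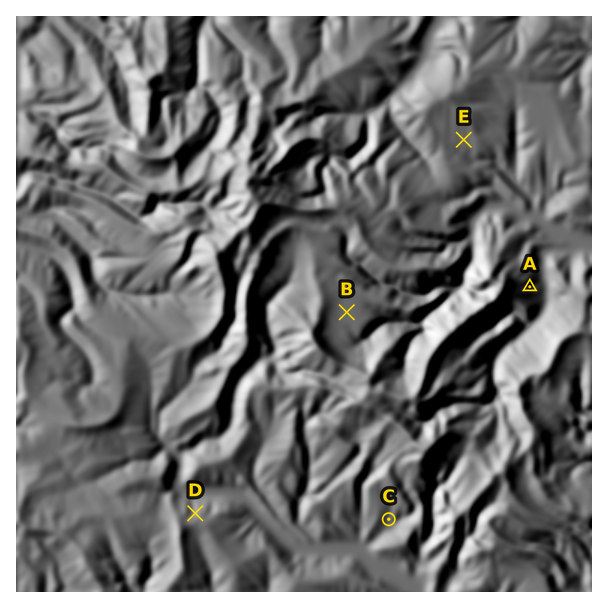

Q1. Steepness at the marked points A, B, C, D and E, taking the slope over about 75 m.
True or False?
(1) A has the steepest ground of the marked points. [True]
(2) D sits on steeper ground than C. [True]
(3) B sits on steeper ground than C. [False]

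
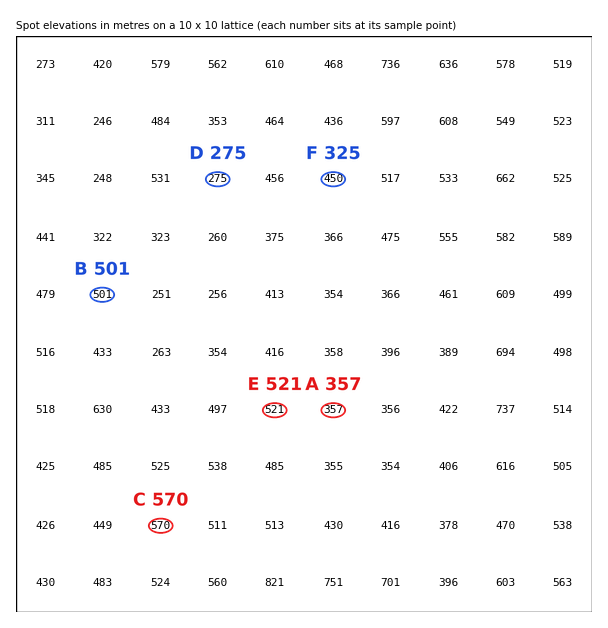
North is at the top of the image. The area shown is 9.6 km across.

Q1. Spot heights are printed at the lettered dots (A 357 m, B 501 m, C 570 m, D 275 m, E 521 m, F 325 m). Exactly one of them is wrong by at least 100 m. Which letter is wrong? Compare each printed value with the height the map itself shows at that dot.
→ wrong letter F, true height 450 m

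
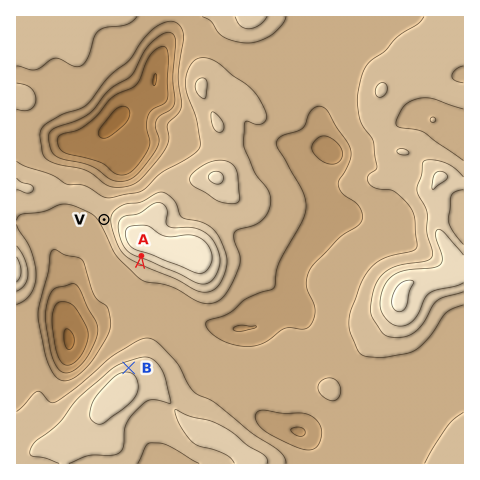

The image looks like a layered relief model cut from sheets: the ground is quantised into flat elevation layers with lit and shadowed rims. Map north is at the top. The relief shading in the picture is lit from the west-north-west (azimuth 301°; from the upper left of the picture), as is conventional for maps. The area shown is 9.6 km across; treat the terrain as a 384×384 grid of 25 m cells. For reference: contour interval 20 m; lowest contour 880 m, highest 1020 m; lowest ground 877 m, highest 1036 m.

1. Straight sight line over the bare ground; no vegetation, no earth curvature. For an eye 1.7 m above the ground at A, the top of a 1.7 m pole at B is visible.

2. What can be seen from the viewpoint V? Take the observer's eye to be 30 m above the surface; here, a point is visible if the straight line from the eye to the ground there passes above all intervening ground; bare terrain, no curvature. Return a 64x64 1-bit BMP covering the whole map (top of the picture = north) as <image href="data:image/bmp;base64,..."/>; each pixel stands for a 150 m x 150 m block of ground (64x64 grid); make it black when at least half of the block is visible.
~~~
<image width="64" height="64" href="data:image/bmp;base64,Qk0+AgAAAAAAAD4AAAAoAAAAQAAAAEAAAAABAAEAAAAAAAACAAATCwAAEwsAAAIAAAAAAAAA////AAAAAAAAAAAA4AAAAMAAAADgAAAA8AAAAMAAAAD+AAAHwAAAAP8AAH+AAAAA/4AB/wAAAAD/wAH+AAAAAP/gAfwAAAAA/+AD/AAAAAD/+AP4AAAAAP/+A/AAAAAA//+D4AAAAAD//+fgAAAAAP///8AAAAAA////gAAAAAD///+AAAAAAP///wAAAAAA/x/+AAAAAAD/H/wAAAAAAP4P/AAAAAAA/g/4AAAAAAD8D/AAAAAAAPwP4AAAAAAAfA/gAAAAAAB9n8AAAAAAAP+/gAAAAAAA//+AAAAAAAD//wAAAAAAAP/+AAAAAAAA//4AAAAAAAD//gAAAAAAAP//AAAAAAAA//+AAAAAAAD//4AAAAAAAP//AAAAAAAA//8gAAAAAAD//zAAAAAAAP//EAAAAAAA//4QAAAAAAD/8BgAAAAAAL/wP/gAAAAAHwA/8AAAAAAwAD/wAAAAAPAAP/AAAAAA8AM/+AAAAADwD//8AAAAAPgf//wAAAAA/f///AAAAAD////4AAAAAP//+fgAAAAA///x8AAAAAD//+HwAAAAAP//8+AAAAAA////4AAcAAD////AAA/wAP///8AAB/AA////gAAH8AD///+AAAP4AP///8AAAf8A////4AAA/4B////gAAB/gP////gAAH/A//////AAP///////8AAf/w=="/>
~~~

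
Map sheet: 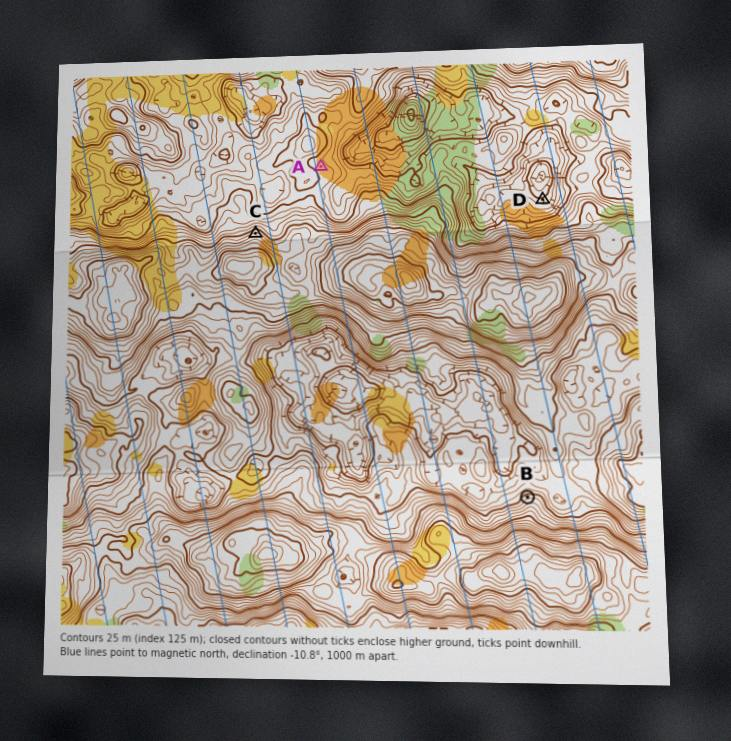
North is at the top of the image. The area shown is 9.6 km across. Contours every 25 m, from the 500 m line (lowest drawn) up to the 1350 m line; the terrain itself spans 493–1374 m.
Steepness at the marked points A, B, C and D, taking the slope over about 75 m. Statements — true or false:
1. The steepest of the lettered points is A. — false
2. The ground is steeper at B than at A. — true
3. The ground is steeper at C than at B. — true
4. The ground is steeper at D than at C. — false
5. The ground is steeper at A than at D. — false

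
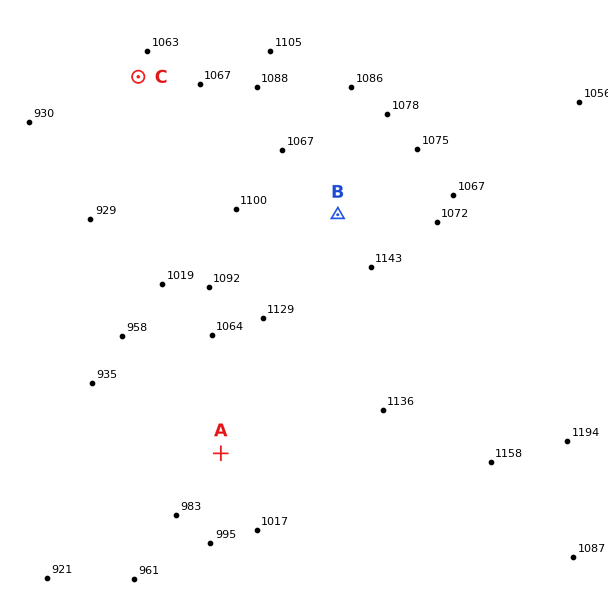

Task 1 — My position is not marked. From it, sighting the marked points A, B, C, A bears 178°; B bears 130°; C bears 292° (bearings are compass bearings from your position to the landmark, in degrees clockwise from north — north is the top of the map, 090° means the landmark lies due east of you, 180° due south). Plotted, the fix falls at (208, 106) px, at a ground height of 1055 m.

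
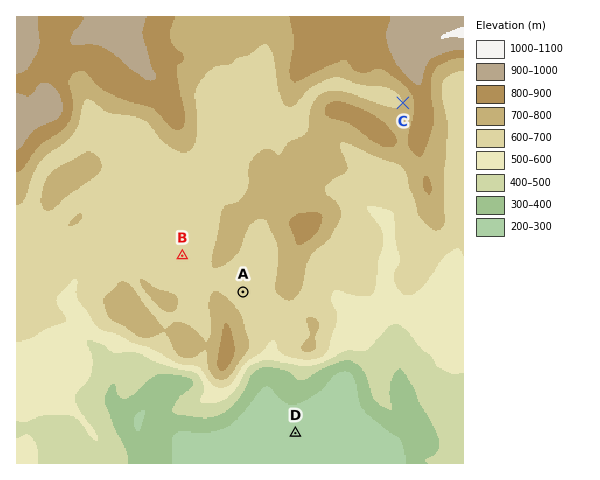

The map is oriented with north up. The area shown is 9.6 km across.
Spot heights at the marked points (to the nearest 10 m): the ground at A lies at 640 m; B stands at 620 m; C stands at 700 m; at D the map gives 280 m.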